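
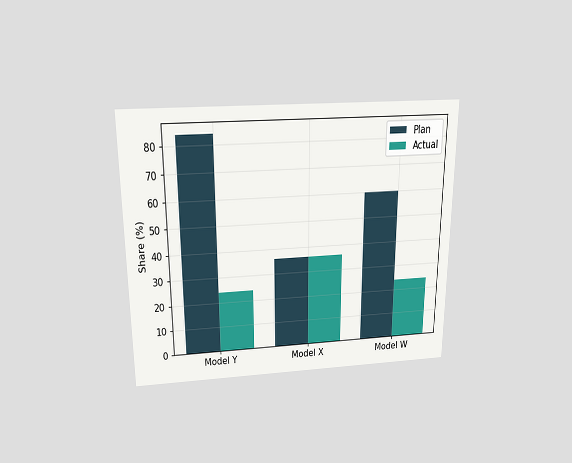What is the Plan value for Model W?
The chart is viewed slightly from above. The Plan bar at Model W reaches 60% on the y-axis.

60%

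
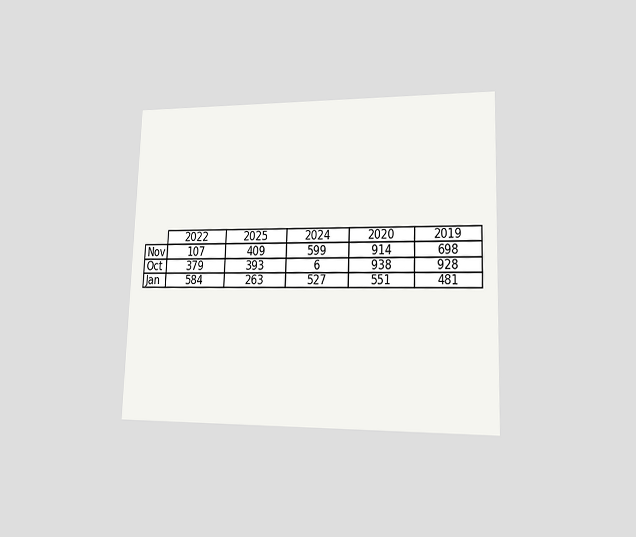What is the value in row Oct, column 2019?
The chart is viewed at a slight angle. The (Oct, 2019) cell reads 928.

928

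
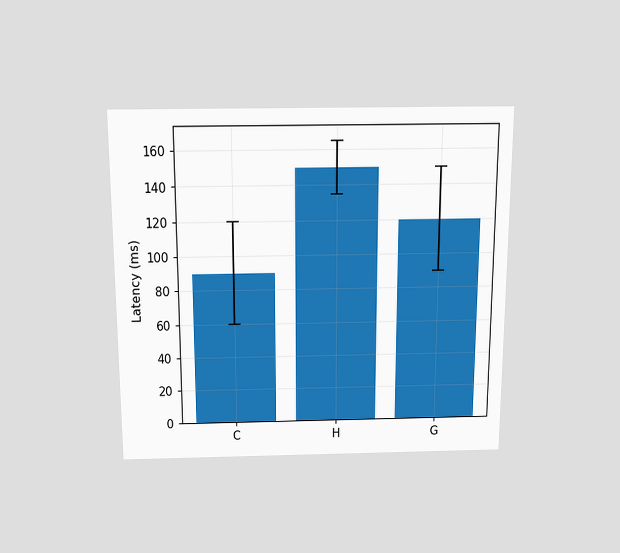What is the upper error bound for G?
150ms

The chart is viewed slightly from above. The G bar's upper whisker reaches 150ms.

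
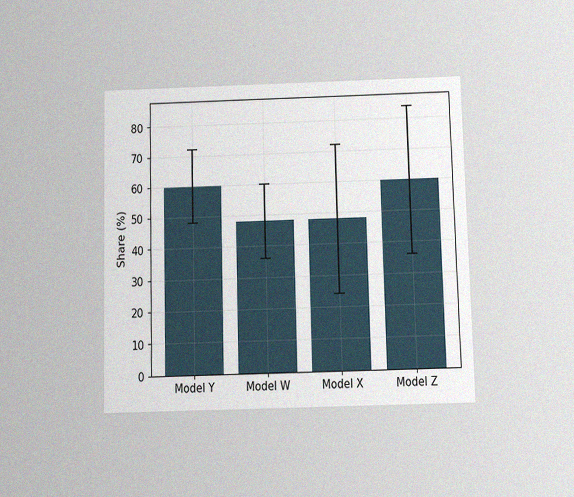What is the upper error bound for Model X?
The chart is viewed slightly from below, with some photo noise. The Model X bar's upper whisker reaches 72%.

72%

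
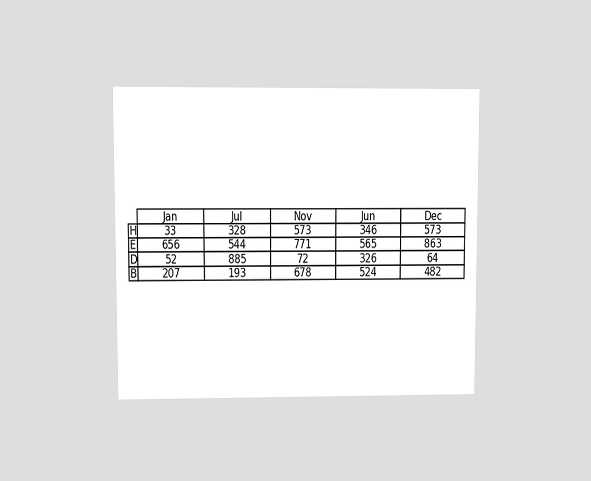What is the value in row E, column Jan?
The chart is viewed at a slight angle. The (E, Jan) cell reads 656.

656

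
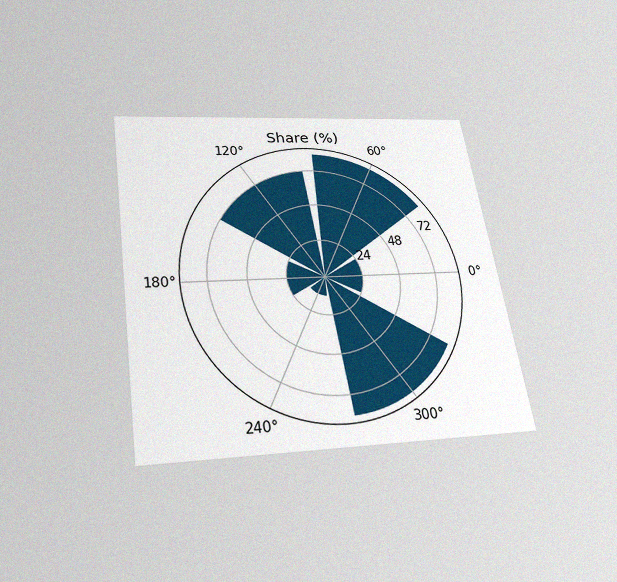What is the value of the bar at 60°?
The chart is tilted about 9° counter-clockwise and viewed slightly from below, with some photo noise. The bar at 60° reaches 84% on the radial axis.

84%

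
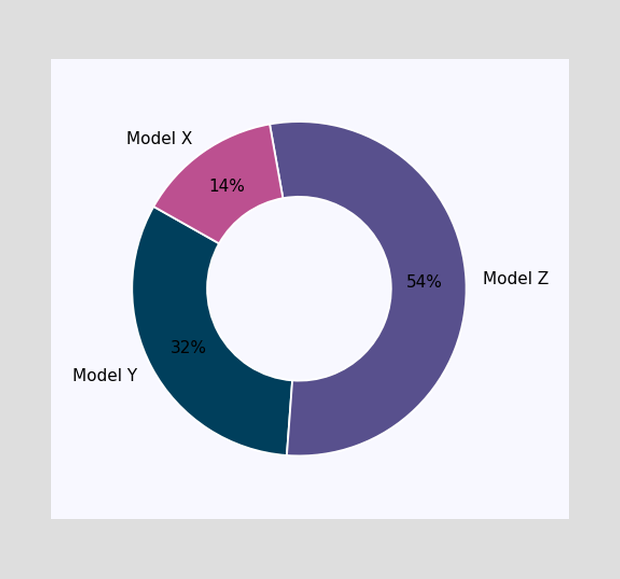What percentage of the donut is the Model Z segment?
54%

The Model Z segment takes up 54% of the ring.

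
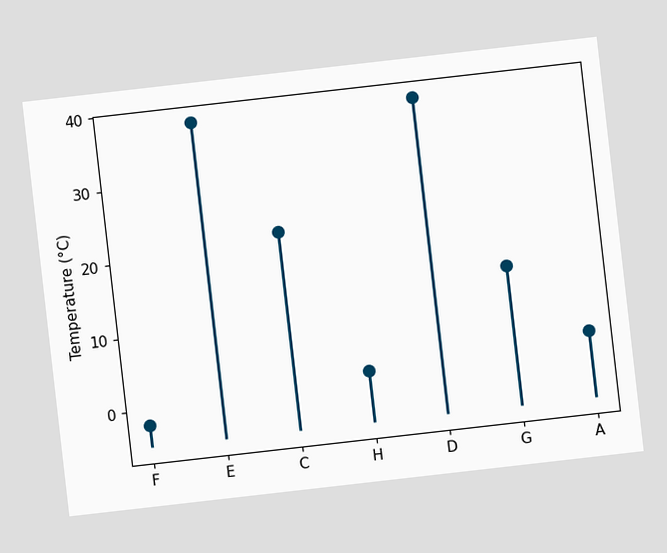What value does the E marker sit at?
38°C

The chart is tilted about 6° counter-clockwise. The E marker sits at 38°C.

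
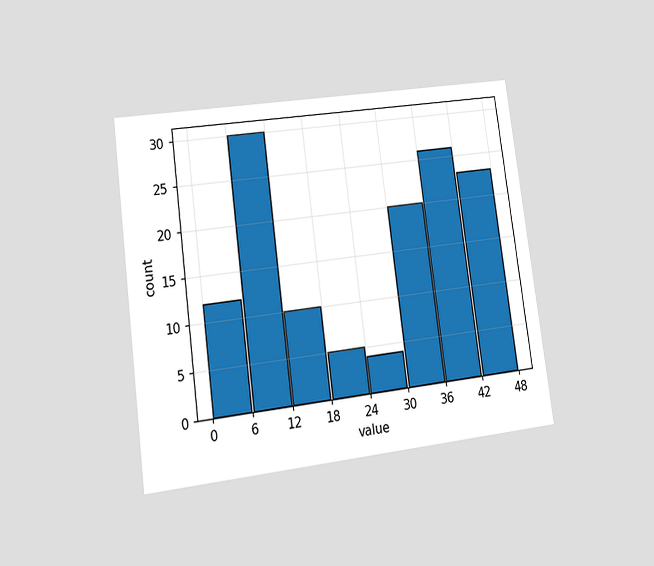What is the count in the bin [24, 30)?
The chart is tilted about 7° counter-clockwise and viewed at a slight angle. The [24, 30) bin has height 4.

4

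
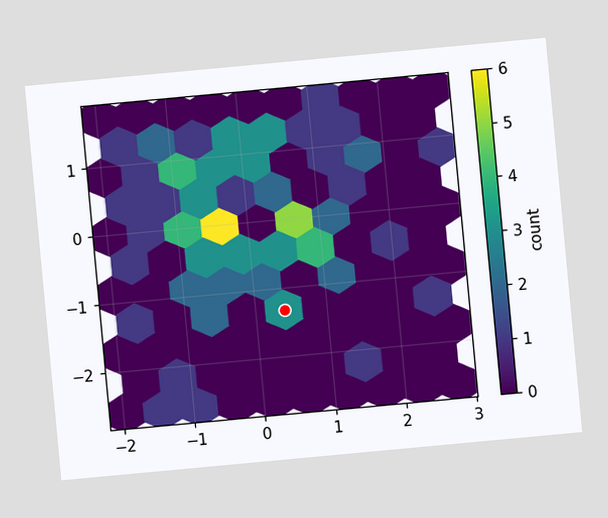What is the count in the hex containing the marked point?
3

The chart is tilted about 5° counter-clockwise. The marked hex reads 3 on the colorbar.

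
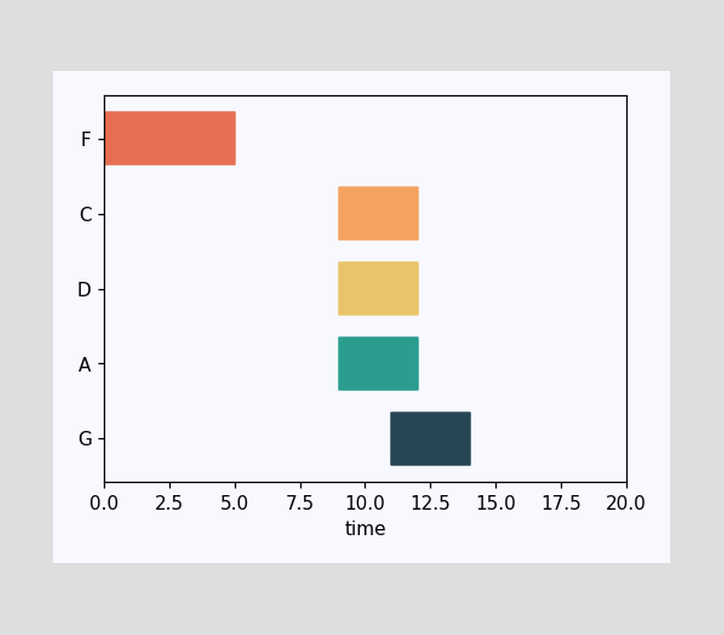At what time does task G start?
11

The G bar begins at t=11.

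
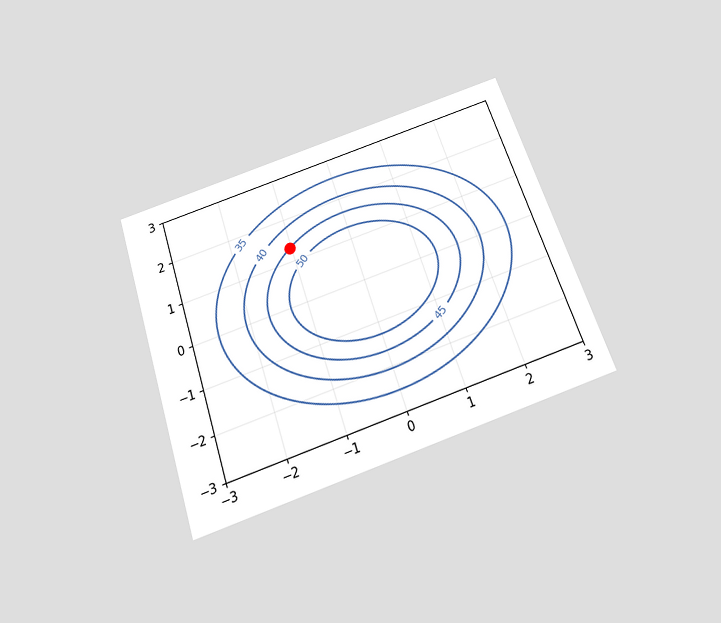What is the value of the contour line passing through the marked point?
The chart is tilted about 18° counter-clockwise and viewed slightly from below. The marked point sits on the contour labelled 45.

45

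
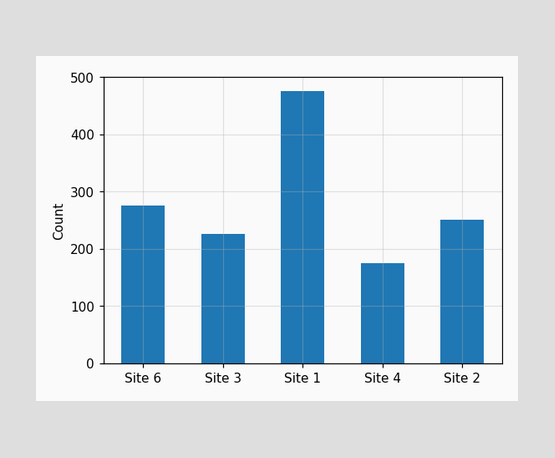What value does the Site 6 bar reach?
275

Reading along the chart's y-axis, the Site 6 bar reaches 275.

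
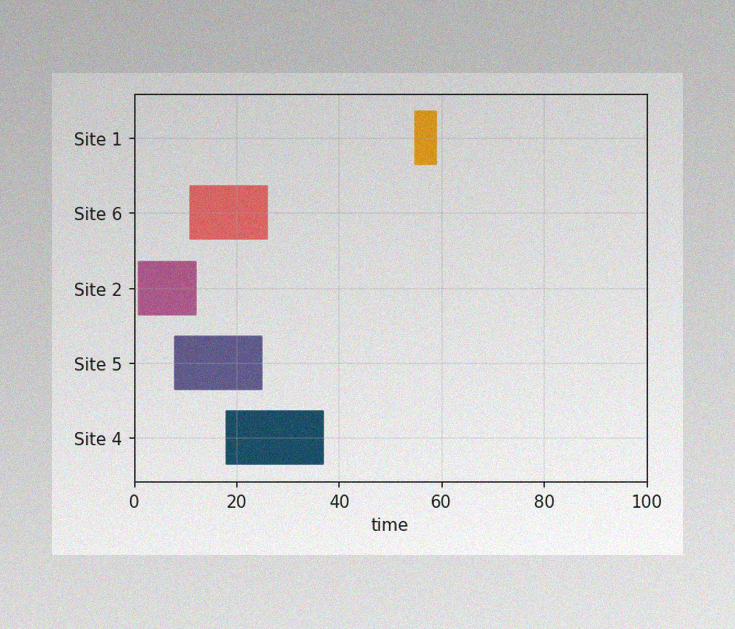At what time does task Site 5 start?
The image has some photo noise and uneven lighting. The Site 5 bar begins at t=8.

8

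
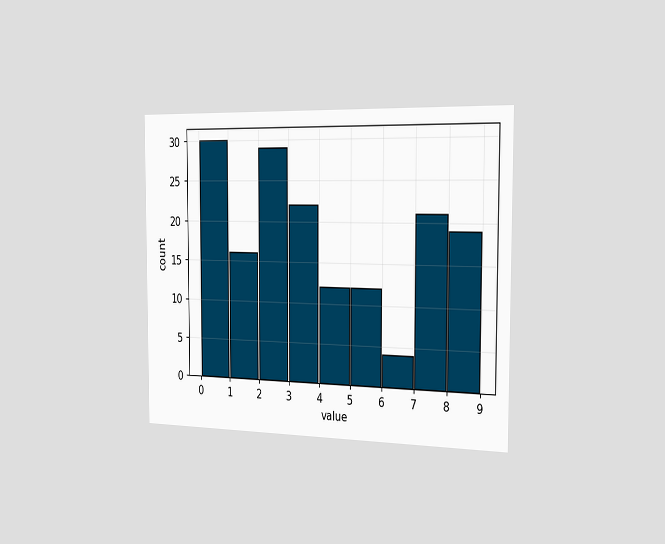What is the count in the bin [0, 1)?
30

The chart is viewed slightly from the right. The [0, 1) bin has height 30.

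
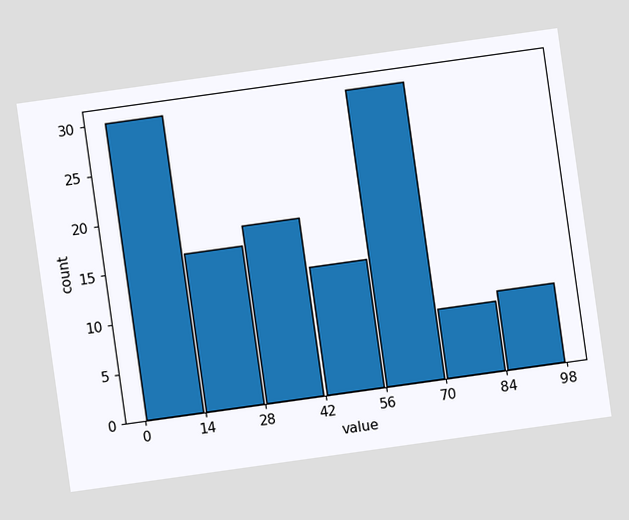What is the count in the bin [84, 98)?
8

The chart is tilted about 8° counter-clockwise. The [84, 98) bin has height 8.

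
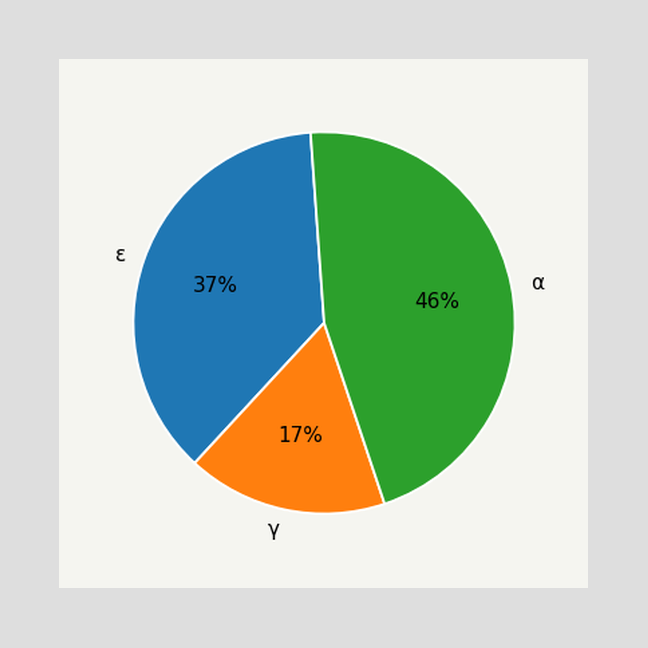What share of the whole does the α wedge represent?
46%

The α slice takes up 46% of the pie.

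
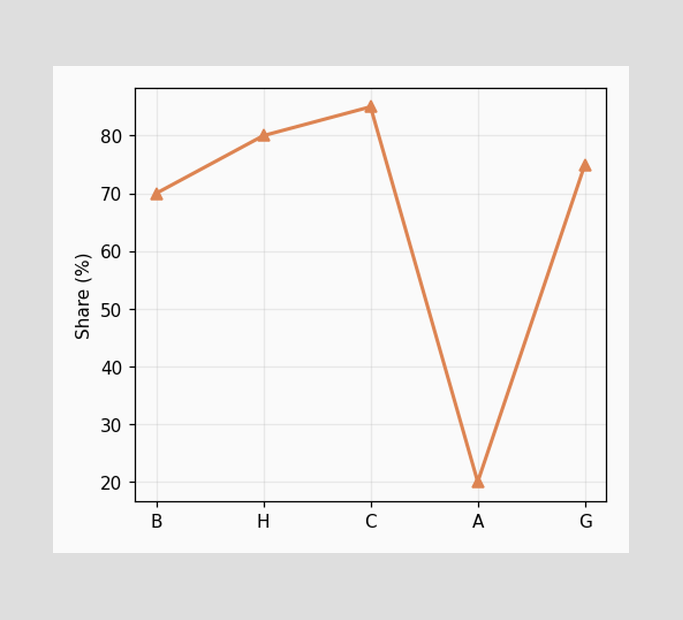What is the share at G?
At G, the line is at 75%.

75%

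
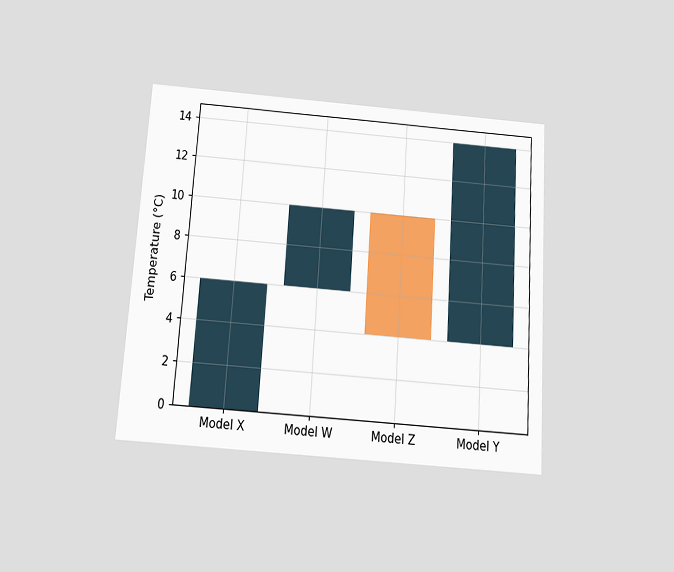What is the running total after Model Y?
14°C

The chart is tilted about 4° clockwise and viewed slightly from below. After Model Y the running total reaches 14°C.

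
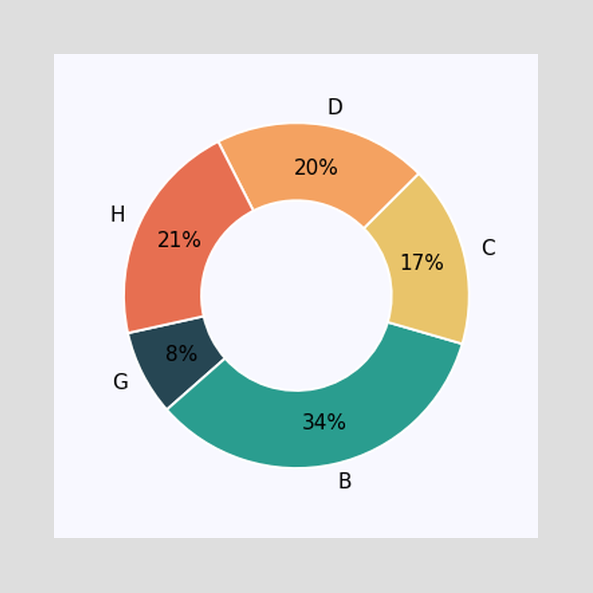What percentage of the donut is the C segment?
17%

The C segment takes up 17% of the ring.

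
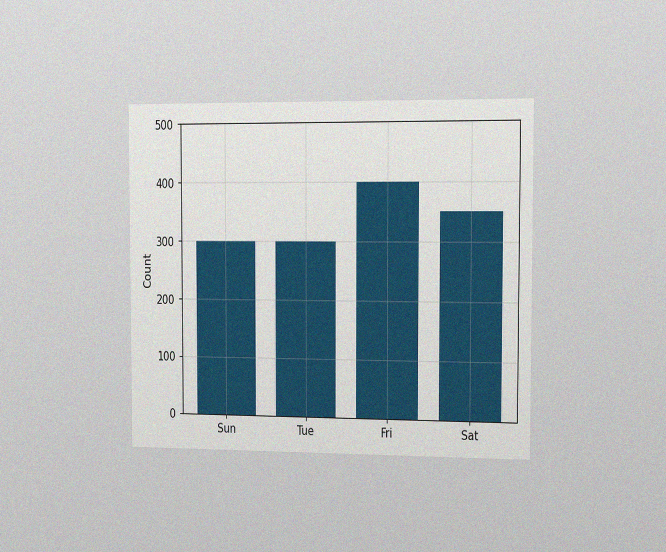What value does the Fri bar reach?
The chart is viewed slightly from the right, with some photo noise. Reading along the chart's y-axis, the Fri bar reaches 400.

400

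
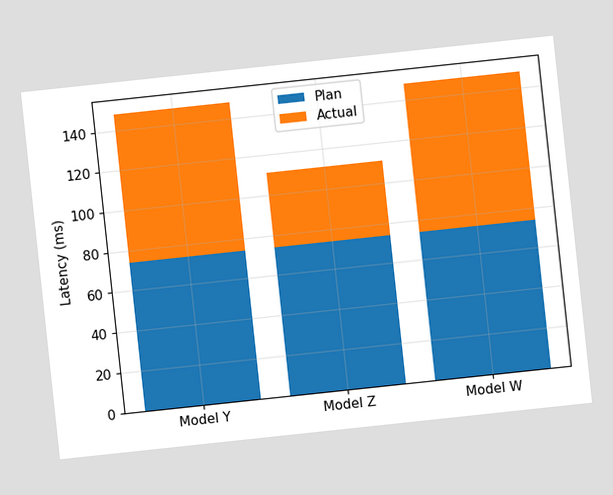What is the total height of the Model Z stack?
111ms

The chart is tilted about 6° counter-clockwise. The Model Z stack's top reaches 111ms on the y-axis.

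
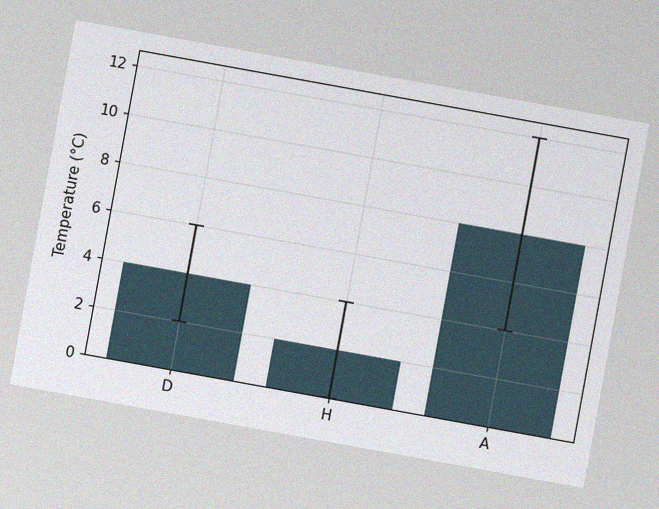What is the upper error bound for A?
The chart is tilted about 10° clockwise, with some photo noise. The A bar's upper whisker reaches 12°C.

12°C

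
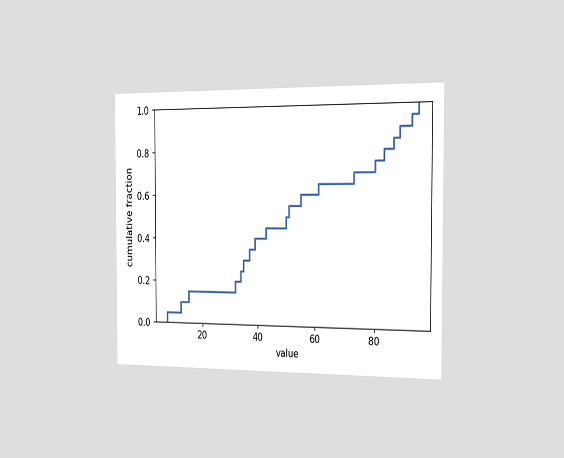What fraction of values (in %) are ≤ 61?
The chart is viewed slightly from the right. At x=61 the ECDF step is at 65%.

65%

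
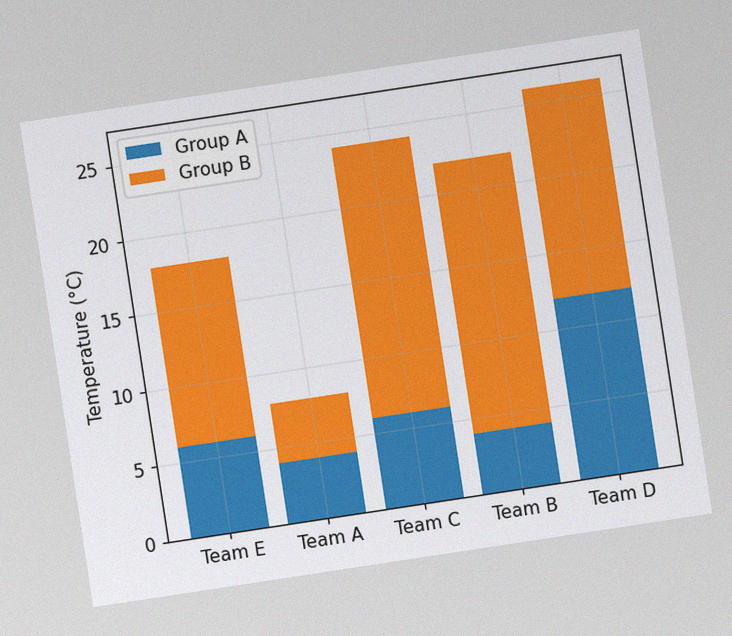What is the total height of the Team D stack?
The chart is tilted about 9° counter-clockwise, with some photo noise. The Team D stack's top reaches 26°C on the y-axis.

26°C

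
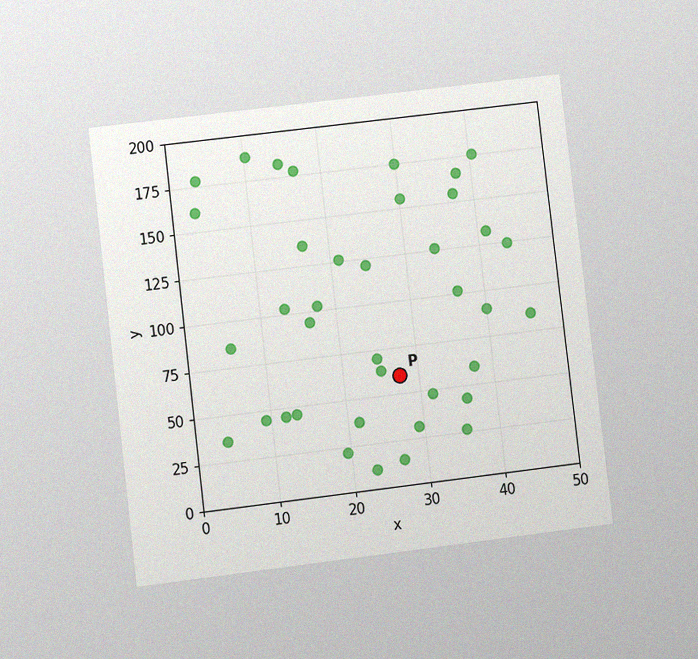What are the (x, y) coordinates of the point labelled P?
(27.5, 60)

The chart is tilted about 7° counter-clockwise and viewed at a slight angle, with some photo noise. Following the gridlines from P to each axis, P sits at (27.5, 60).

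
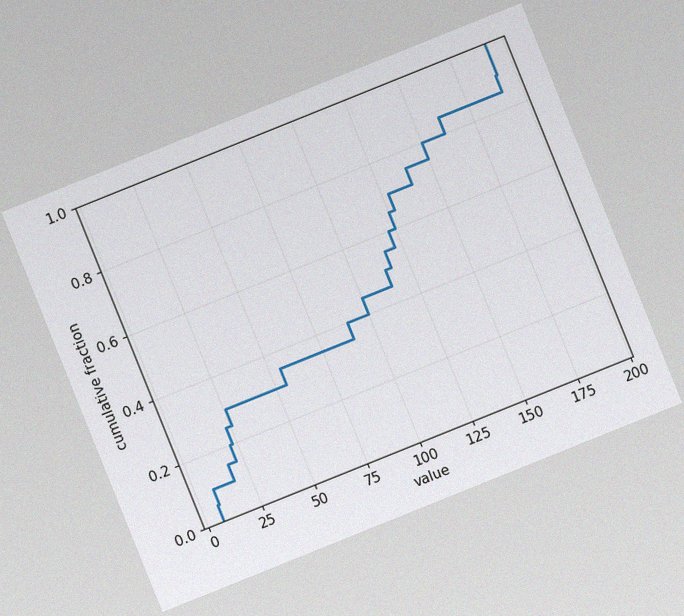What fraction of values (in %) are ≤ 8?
10%

The chart is tilted about 22° counter-clockwise, with some photo noise. At x=8 the ECDF step is at 10%.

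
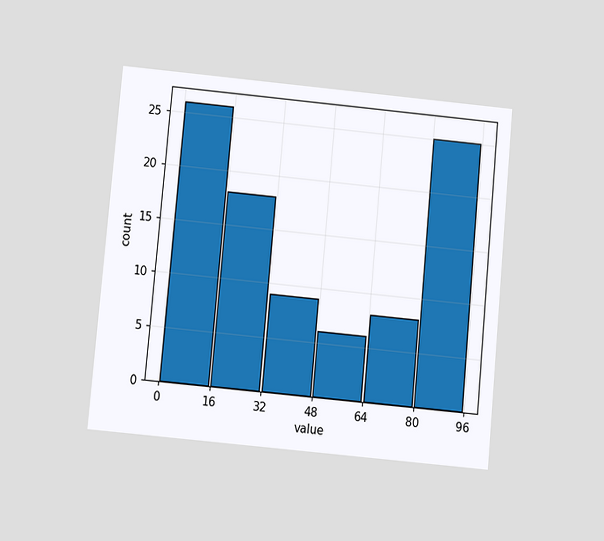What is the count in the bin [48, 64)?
The chart is tilted about 5° clockwise and viewed slightly from below. The [48, 64) bin has height 6.

6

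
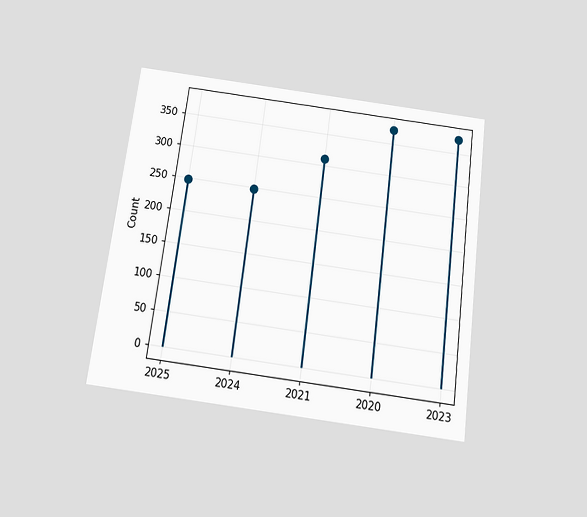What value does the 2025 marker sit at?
The chart is tilted about 7° clockwise and viewed slightly from below. The 2025 marker sits at 248.

248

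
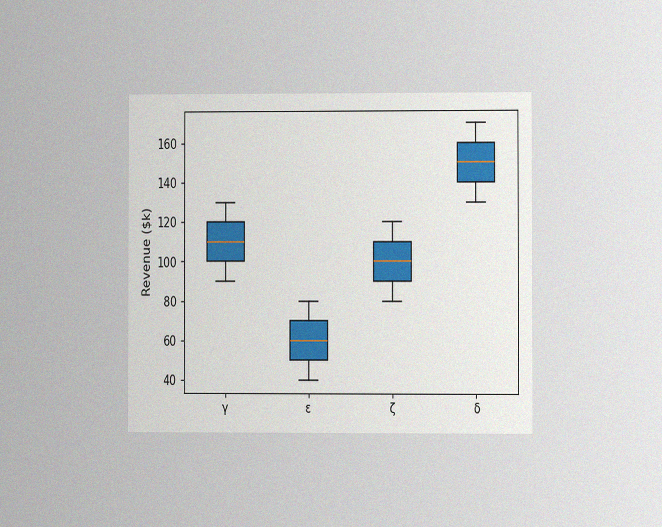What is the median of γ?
The chart is viewed at a slight angle, with some photo noise. The median line in the γ box sits at $110k.

$110k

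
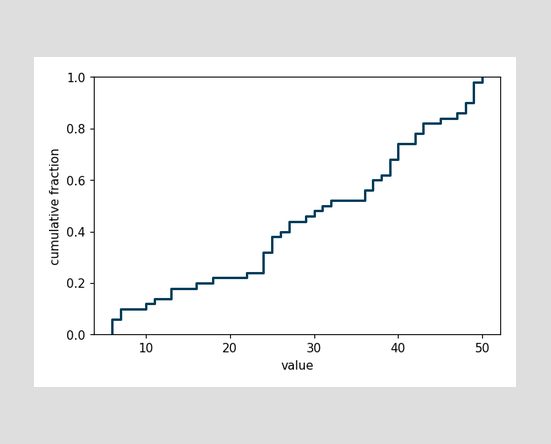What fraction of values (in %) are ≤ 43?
82%

At x=43 the ECDF step is at 82%.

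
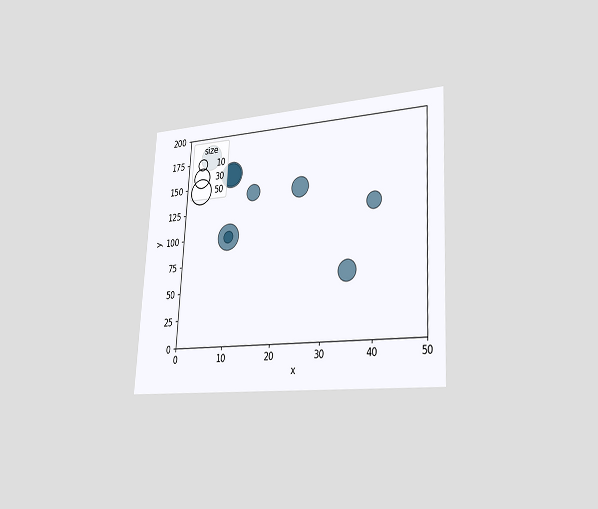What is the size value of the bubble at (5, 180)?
The chart is tilted about 3° clockwise and viewed slightly from the right. Matching the bubble at (5, 180) against the size legend gives 50.

50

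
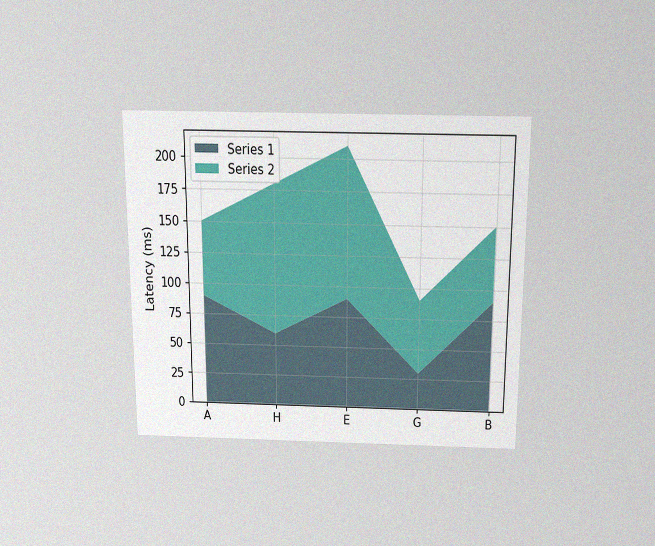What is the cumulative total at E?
The chart is viewed slightly from above, with some photo noise. The stacked total at E reaches 210ms.

210ms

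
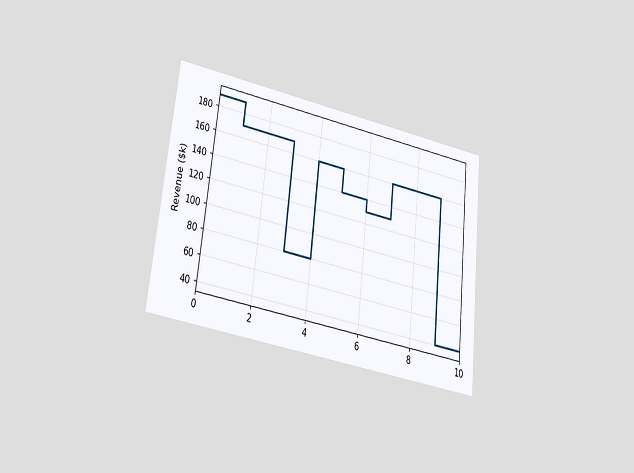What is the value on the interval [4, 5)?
$160k

The chart is tilted about 6° clockwise and viewed slightly from below. On [4, 5) the step sits at $160k.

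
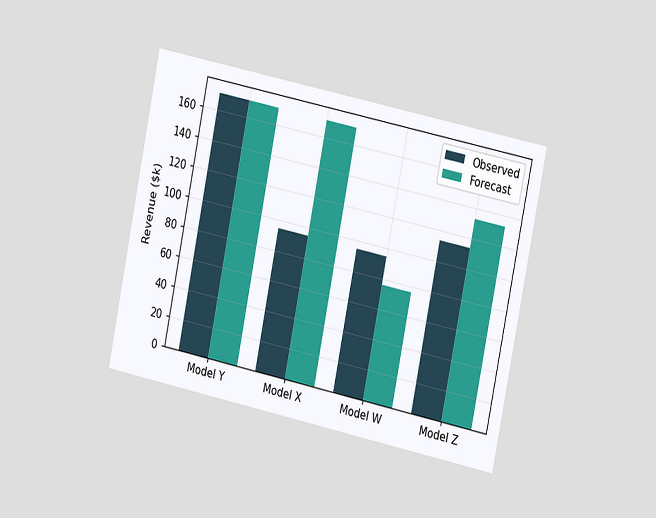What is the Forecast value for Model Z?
$133k

The chart is tilted about 12° clockwise and viewed slightly from the right. The Forecast bar at Model Z reaches $133k on the y-axis.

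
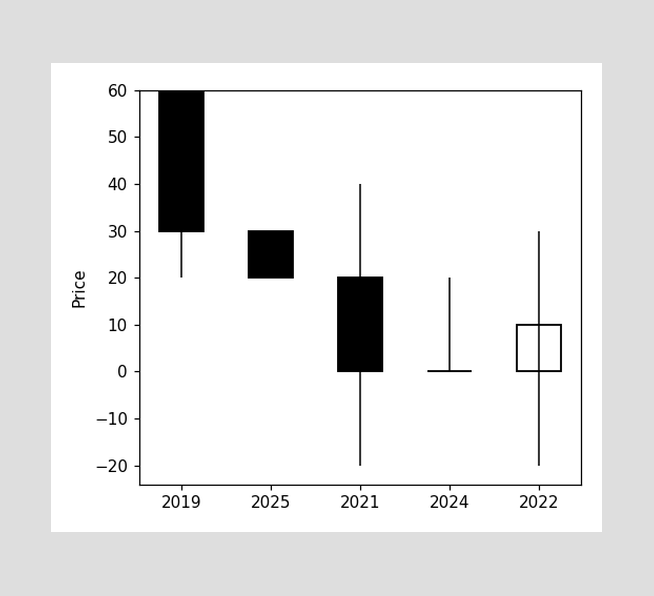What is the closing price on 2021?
0

The 2021 candle closes at 0.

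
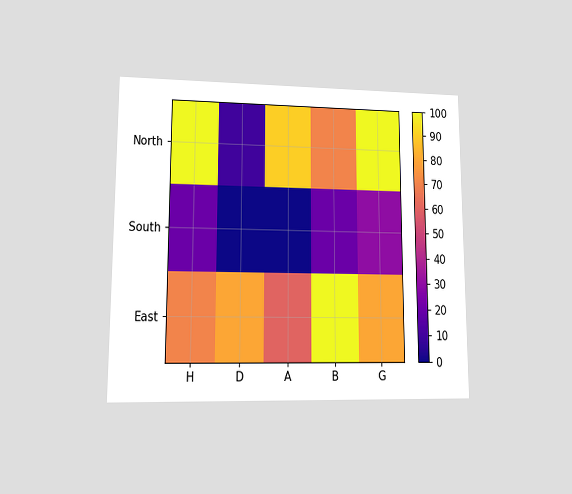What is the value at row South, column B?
The chart is viewed at a slight angle. Matching cell (South, B) against the colorbar gives 20.

20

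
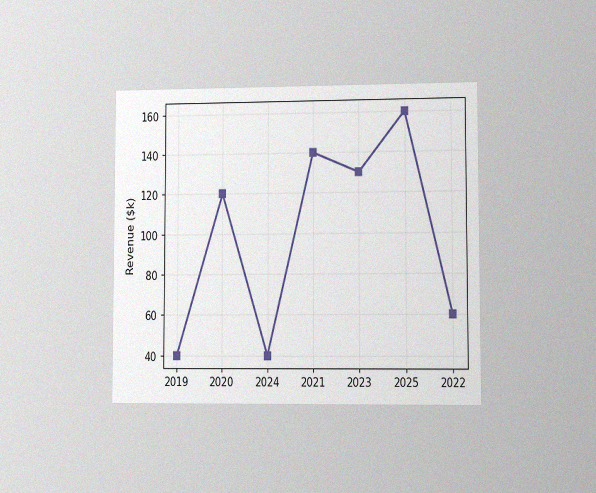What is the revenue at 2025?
The chart is viewed at a slight angle, with some photo noise. At 2025, the line is at $160k.

$160k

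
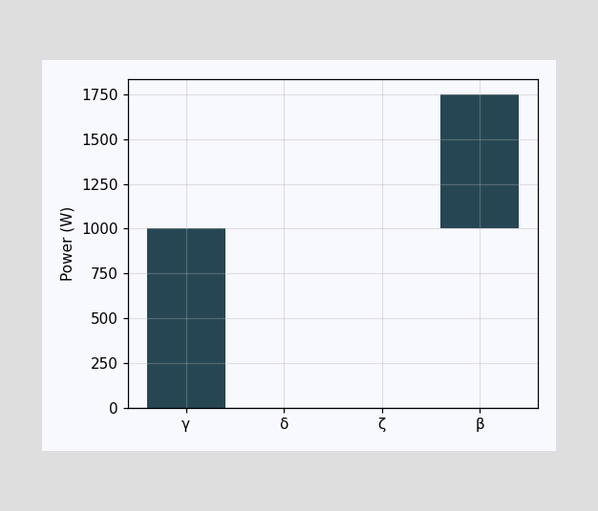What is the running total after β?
After β the running total reaches 1750W.

1750W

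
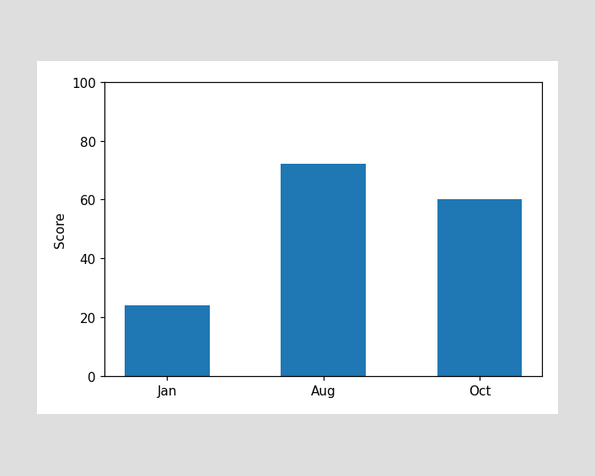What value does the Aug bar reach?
72

Reading along the chart's y-axis, the Aug bar reaches 72.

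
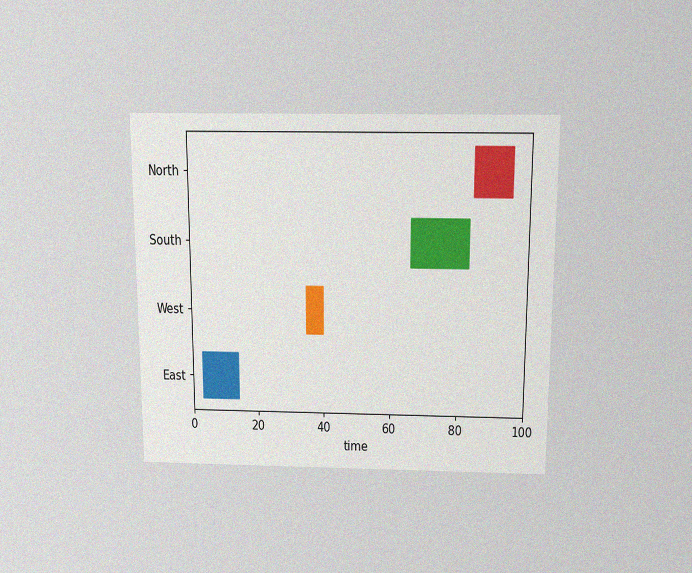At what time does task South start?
The chart is viewed slightly from above, with some photo noise. The South bar begins at t=66.

66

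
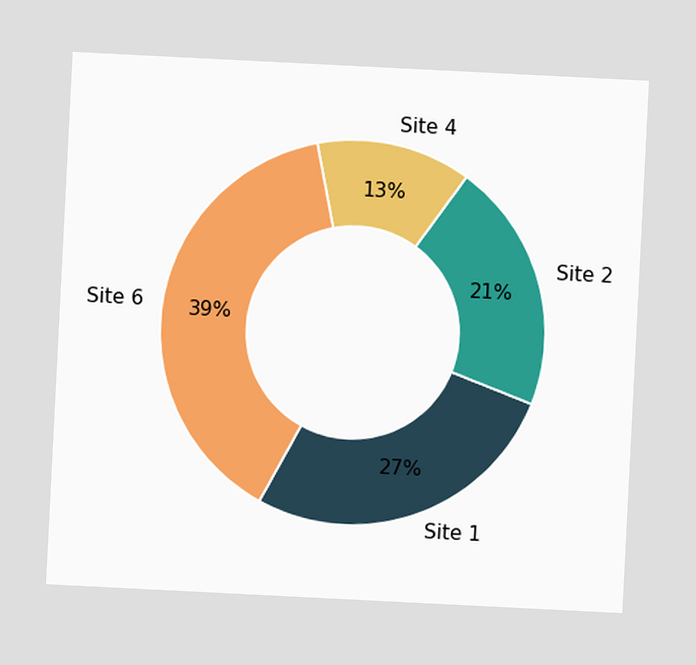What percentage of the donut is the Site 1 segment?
27%

The chart is tilted about 3° clockwise. The Site 1 segment takes up 27% of the ring.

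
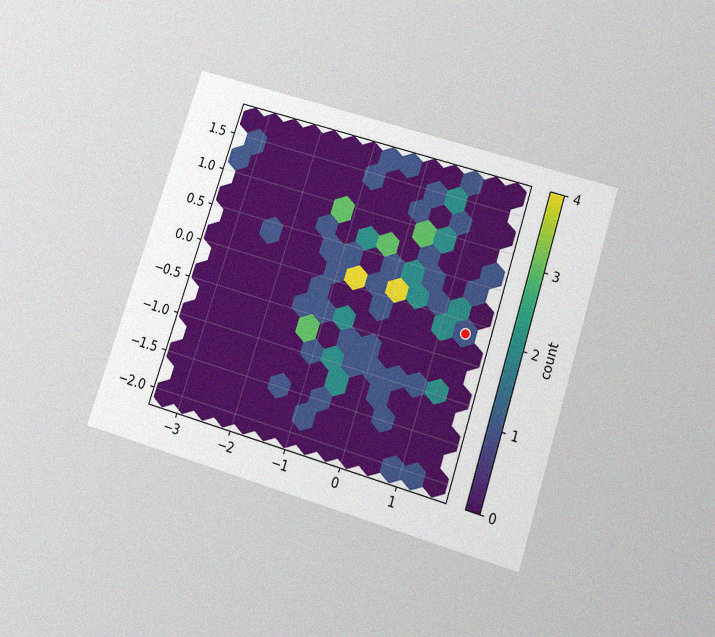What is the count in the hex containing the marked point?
1

The chart is tilted about 18° clockwise and viewed slightly from below, with some photo noise. The marked hex reads 1 on the colorbar.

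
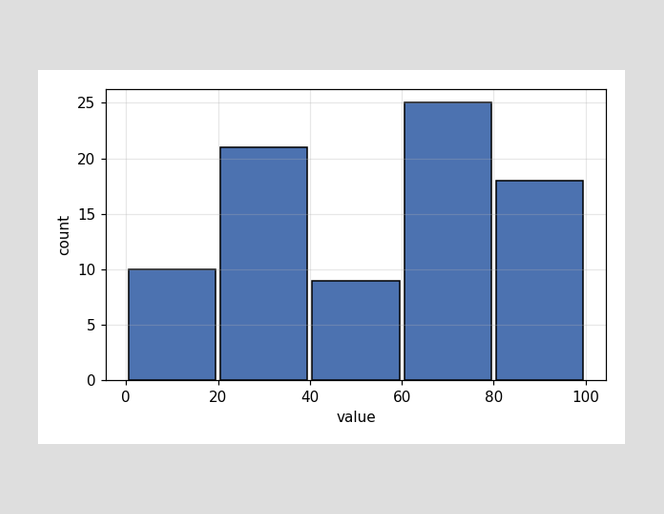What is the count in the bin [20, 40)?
The [20, 40) bin has height 21.

21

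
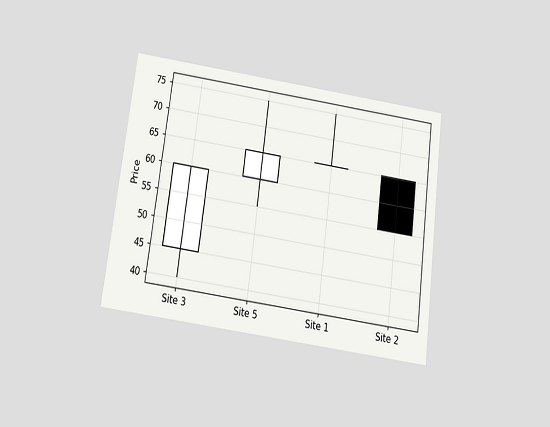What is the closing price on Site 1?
The chart is tilted about 8° clockwise and viewed slightly from below. The Site 1 candle closes at 65.

65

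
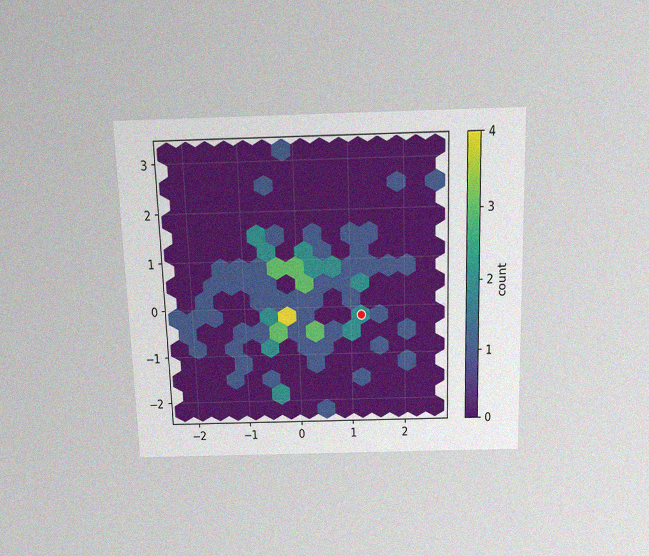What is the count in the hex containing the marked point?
2

The chart is viewed slightly from above, with some photo noise. The marked hex reads 2 on the colorbar.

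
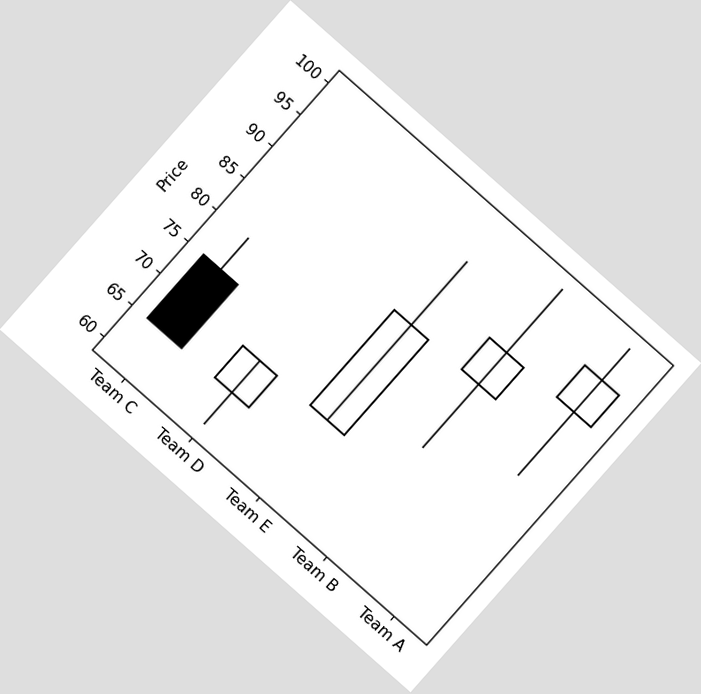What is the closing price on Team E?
The chart is tilted about 41° clockwise. The Team E candle closes at 85.

85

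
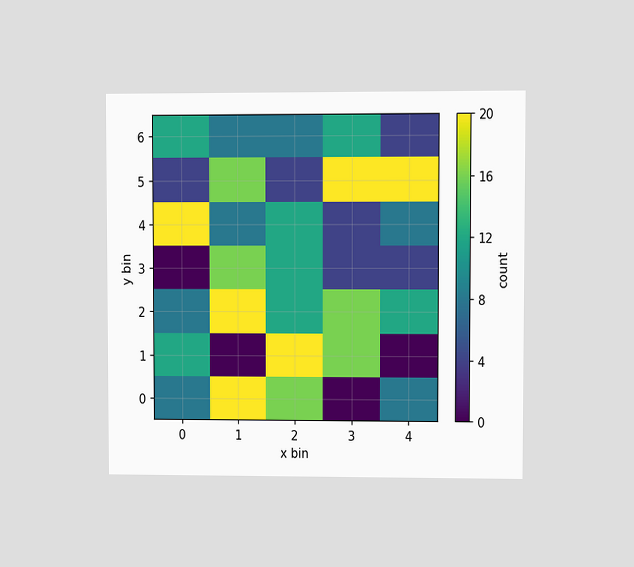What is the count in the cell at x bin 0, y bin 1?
The chart is viewed at a slight angle. Matching the cell (0, 1) against the colorbar gives 12.

12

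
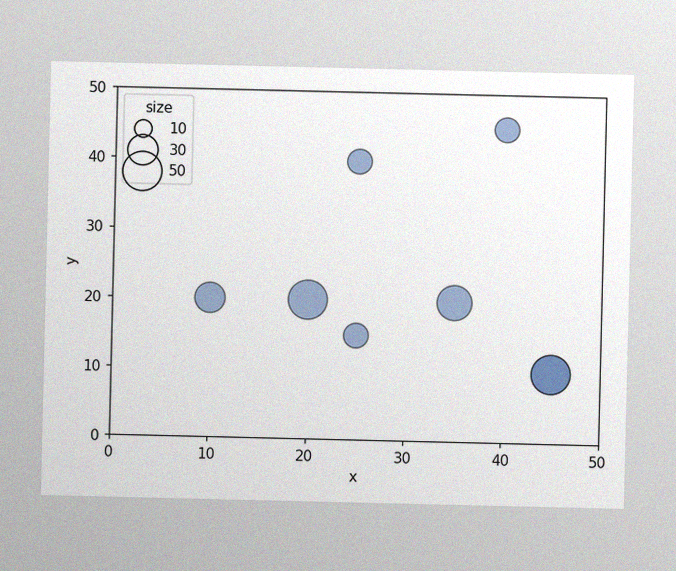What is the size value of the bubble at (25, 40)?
The image has some photo noise and uneven lighting. Matching the bubble at (25, 40) against the size legend gives 20.

20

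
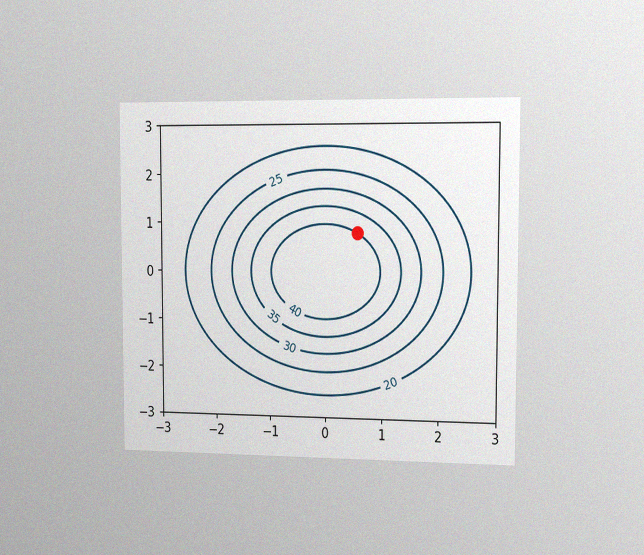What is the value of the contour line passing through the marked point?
The chart is viewed slightly from the right, with some photo noise. The marked point sits on the contour labelled 40.

40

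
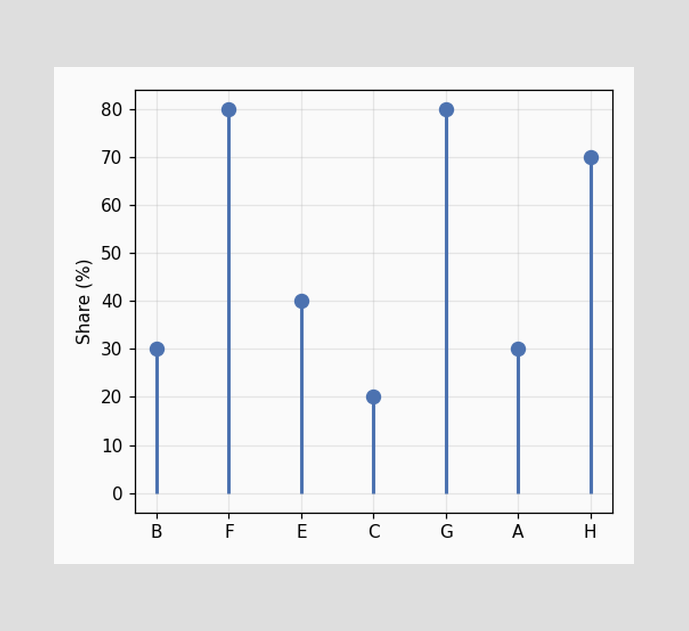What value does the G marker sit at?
80%

The G marker sits at 80%.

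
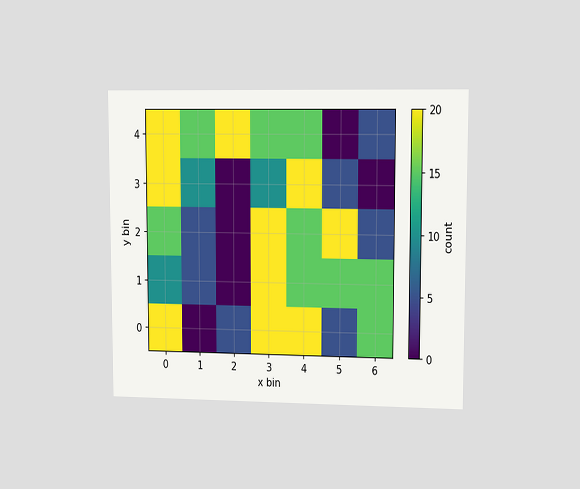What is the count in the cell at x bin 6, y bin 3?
0

The chart is viewed at a slight angle. Matching the cell (6, 3) against the colorbar gives 0.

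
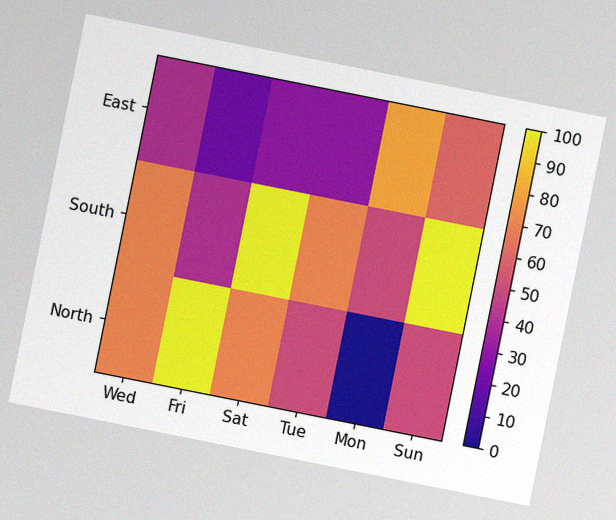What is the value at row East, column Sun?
The chart is tilted about 11° clockwise, with some photo noise. Matching cell (East, Sun) against the colorbar gives 60.

60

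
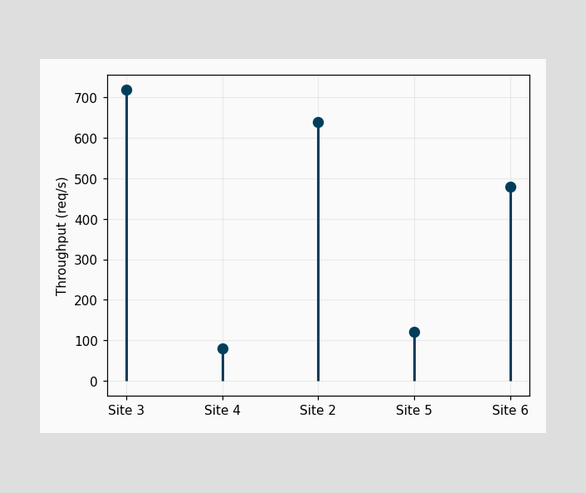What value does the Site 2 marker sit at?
The Site 2 marker sits at 640req/s.

640req/s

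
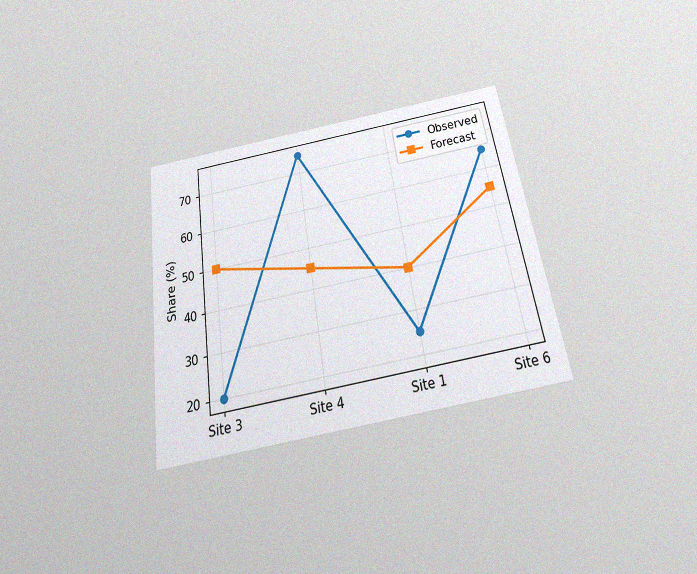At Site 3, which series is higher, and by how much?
Forecast, by 30%

The chart is tilted about 9° counter-clockwise and viewed slightly from below, with some photo noise. At Site 3, Forecast sits above the other line by 30%.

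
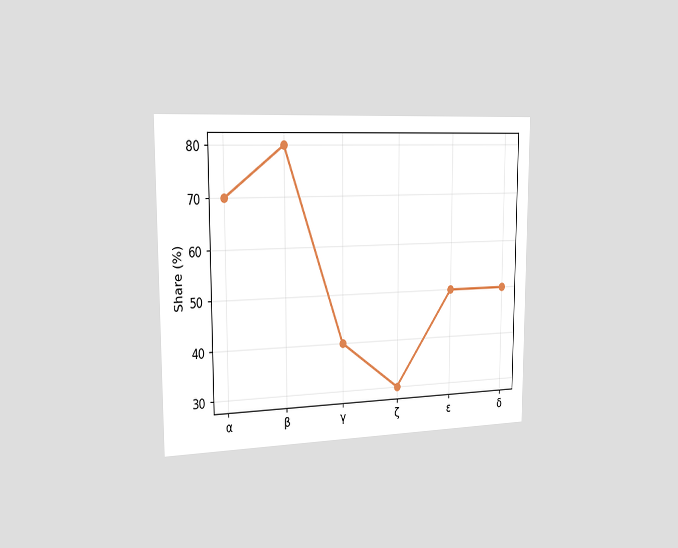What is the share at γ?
The chart is viewed slightly from the left. At γ, the line is at 40%.

40%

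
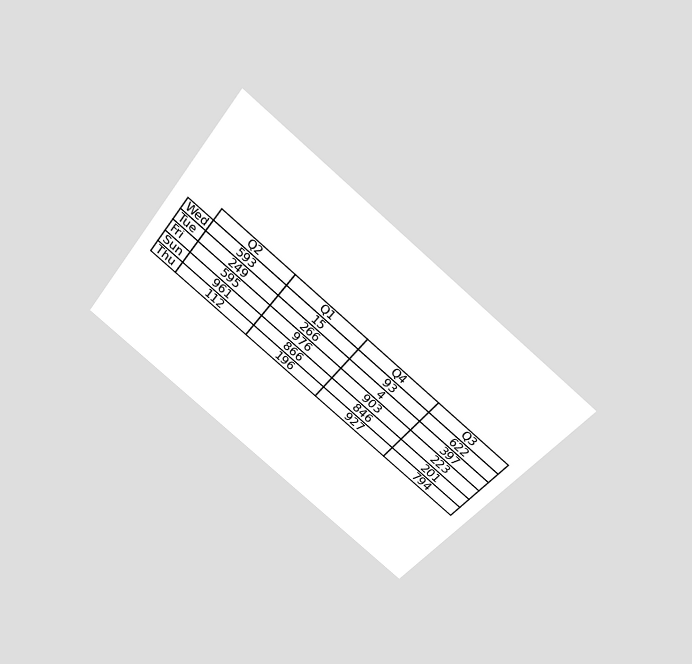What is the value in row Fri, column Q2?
The chart is tilted about 38° clockwise and viewed slightly from above. The (Fri, Q2) cell reads 595.

595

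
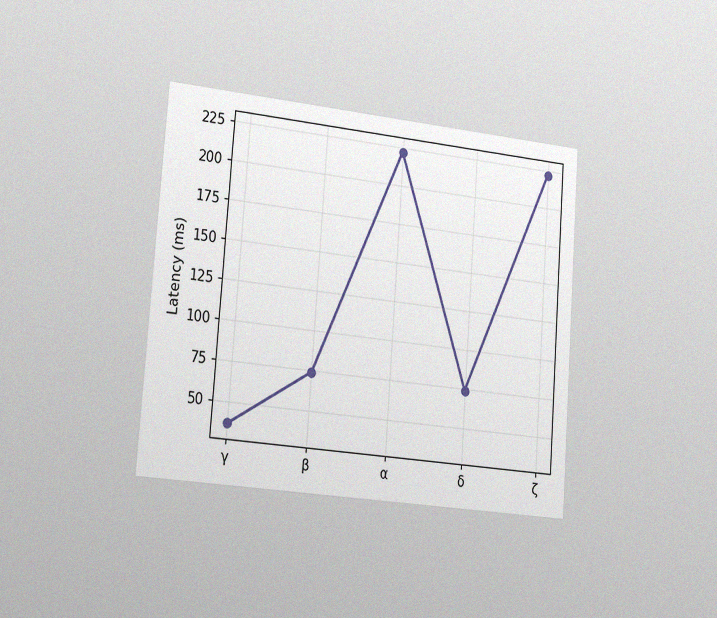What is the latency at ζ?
The chart is tilted about 4° clockwise and viewed slightly from the left, with some photo noise. At ζ, the line is at 222ms.

222ms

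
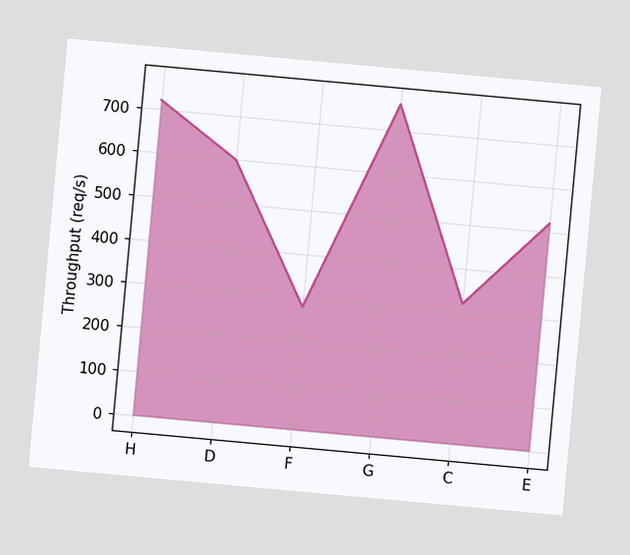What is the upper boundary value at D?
The chart is tilted about 5° clockwise. At D the upper boundary is at 600req/s.

600req/s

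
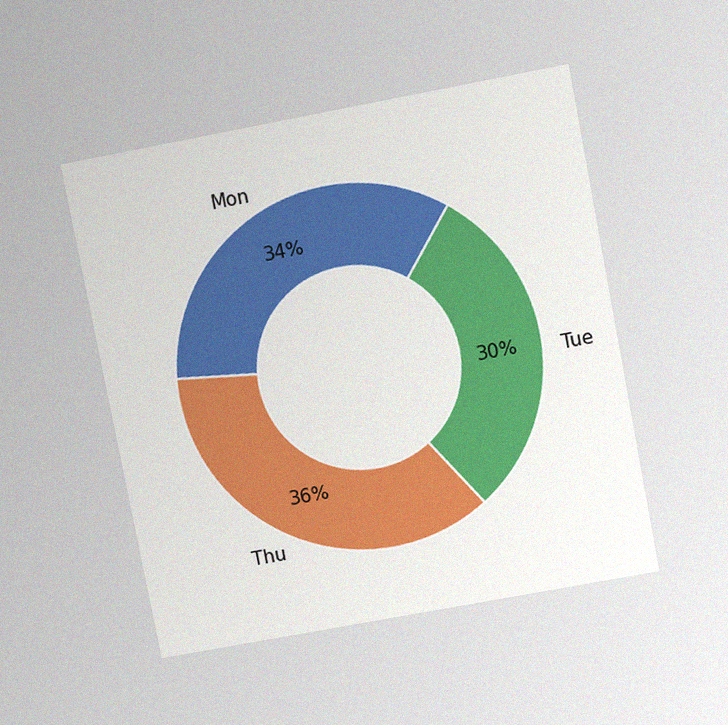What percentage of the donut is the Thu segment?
The chart is tilted about 11° counter-clockwise and viewed slightly from above, with some photo noise. The Thu segment takes up 36% of the ring.

36%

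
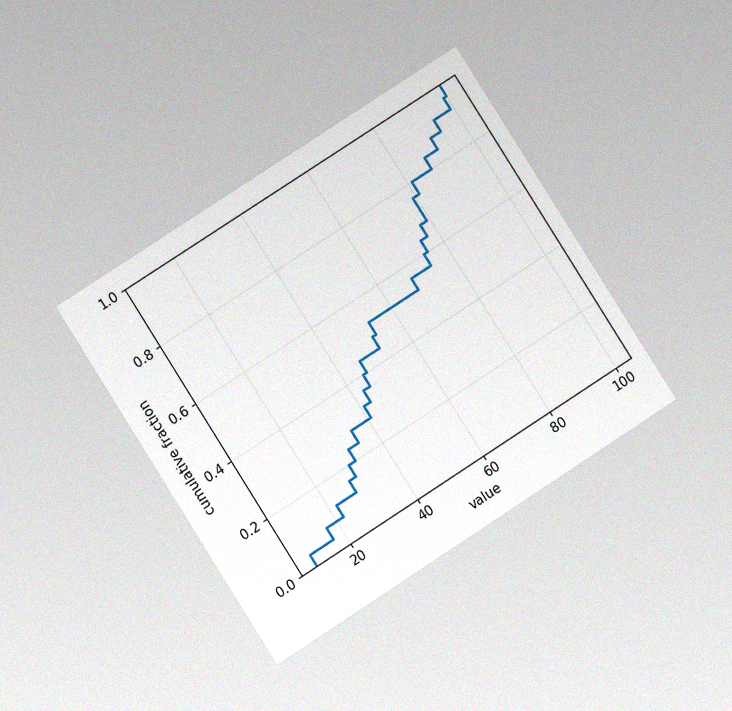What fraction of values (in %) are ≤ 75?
The chart is tilted about 33° counter-clockwise and viewed at a slight angle, with some photo noise. At x=75 the ECDF step is at 64%.

64%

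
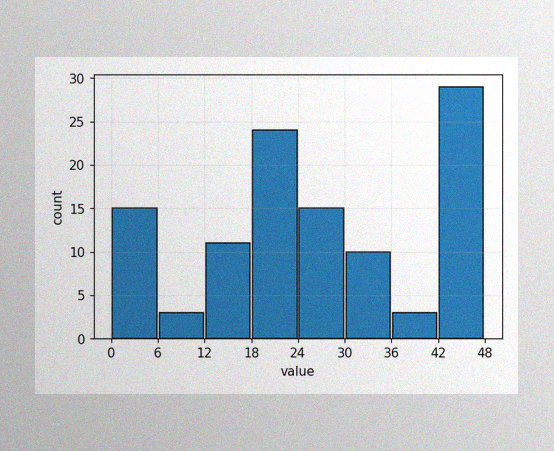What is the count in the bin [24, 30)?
The image has some photo noise and uneven lighting. The [24, 30) bin has height 15.

15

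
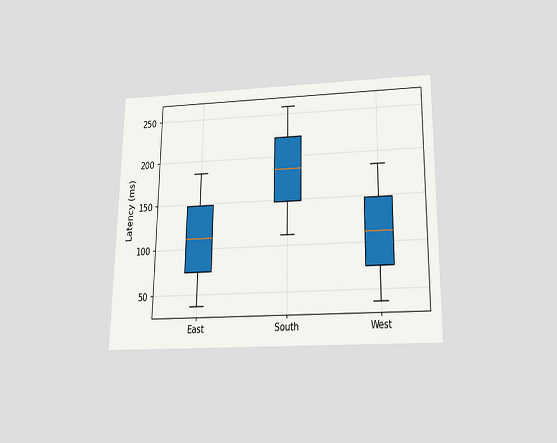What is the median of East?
111ms

The chart is viewed slightly from below. The median line in the East box sits at 111ms.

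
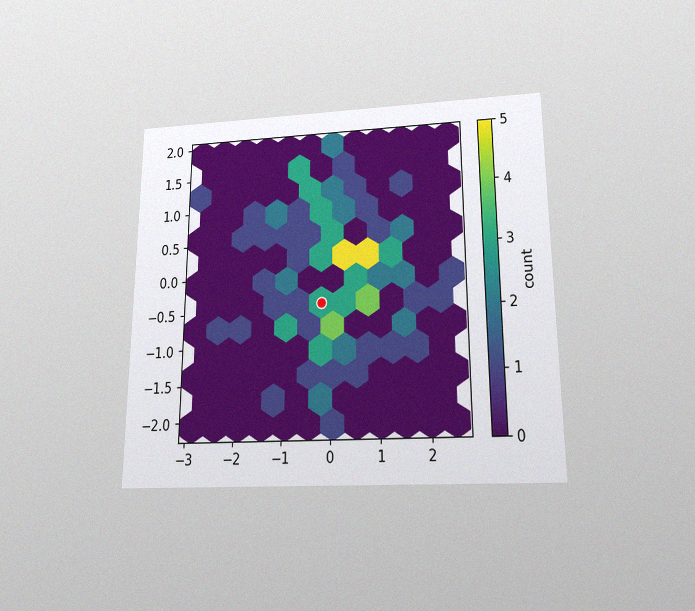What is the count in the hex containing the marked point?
3

The chart is viewed slightly from below, with some photo noise. The marked hex reads 3 on the colorbar.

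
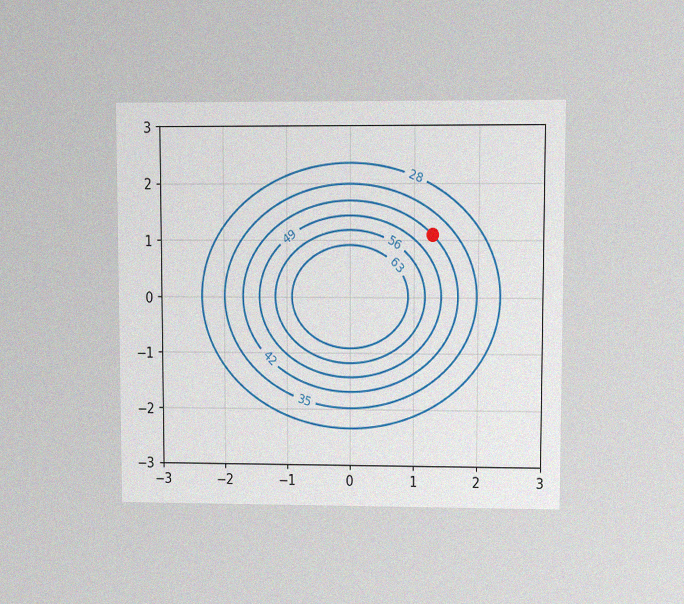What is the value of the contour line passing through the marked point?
The chart is viewed at a slight angle, with some photo noise. The marked point sits on the contour labelled 42.

42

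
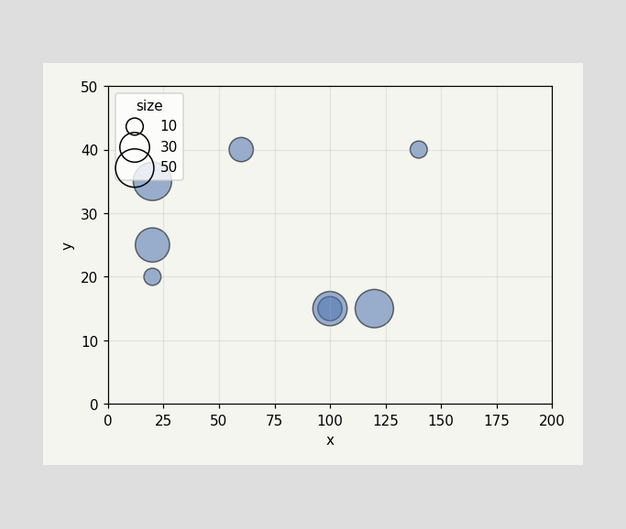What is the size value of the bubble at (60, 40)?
20

Matching the bubble at (60, 40) against the size legend gives 20.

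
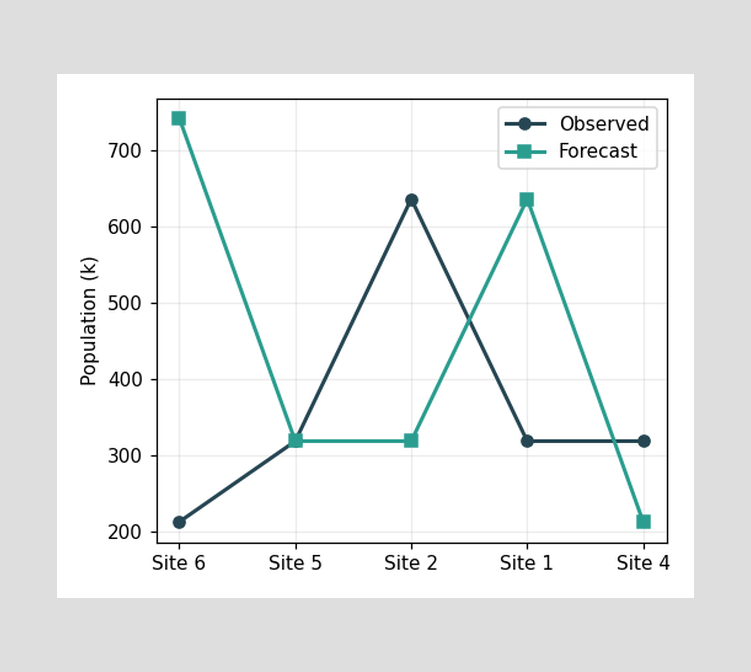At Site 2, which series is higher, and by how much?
Observed, by 318k

At Site 2, Observed sits above the other line by 318k.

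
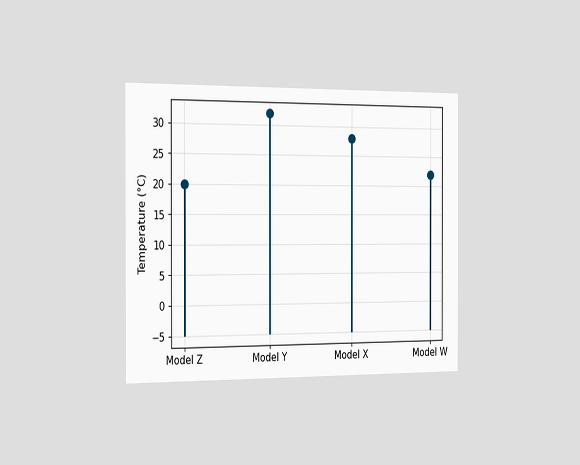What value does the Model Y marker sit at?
The chart is viewed slightly from the left. The Model Y marker sits at 32°C.

32°C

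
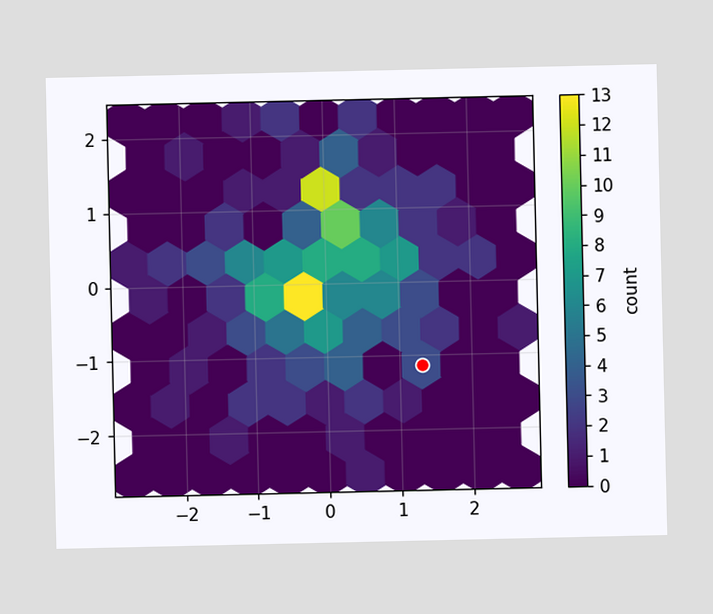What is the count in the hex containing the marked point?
The marked hex reads 3 on the colorbar.

3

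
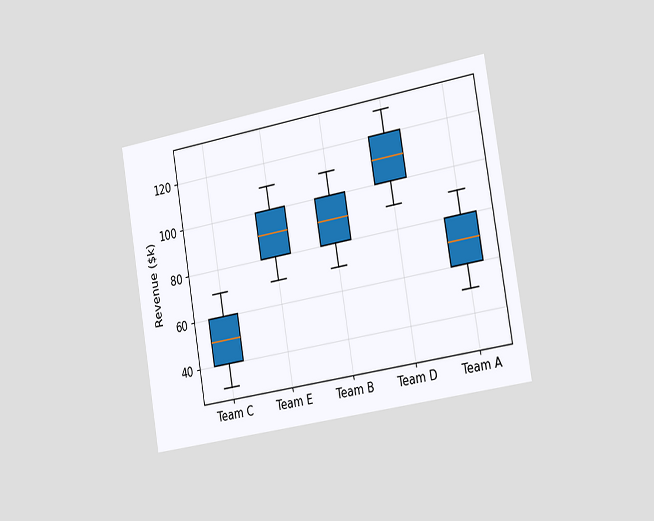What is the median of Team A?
The chart is tilted about 10° counter-clockwise and viewed slightly from the right. The median line in the Team A box sits at $70k.

$70k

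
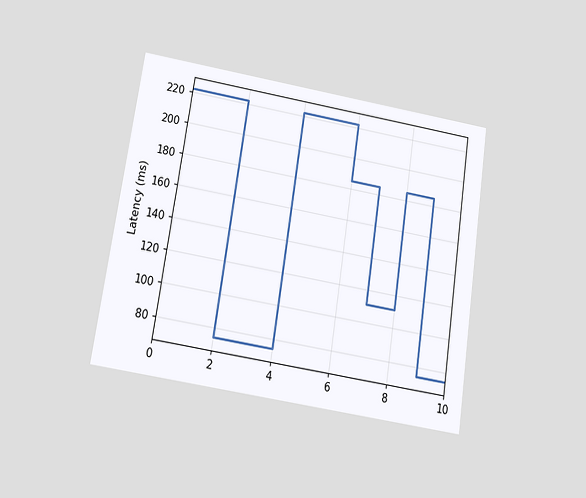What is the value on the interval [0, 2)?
The chart is tilted about 9° clockwise and viewed slightly from below. On [0, 2) the step sits at 222ms.

222ms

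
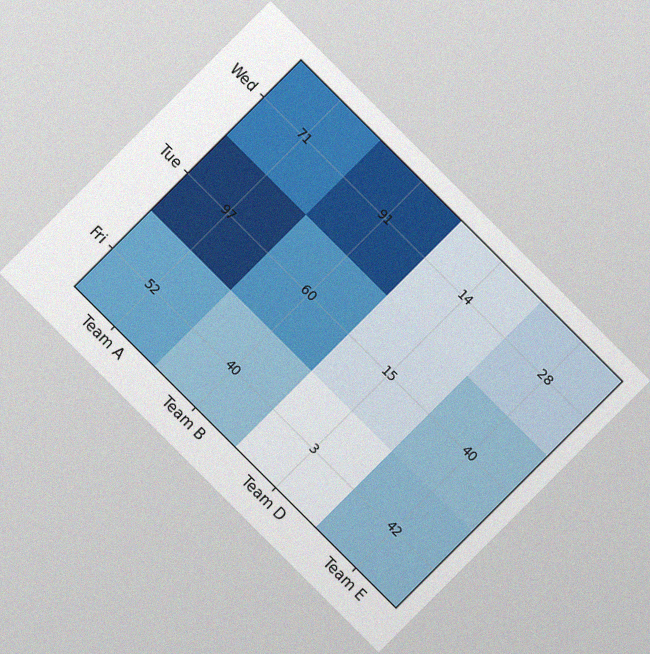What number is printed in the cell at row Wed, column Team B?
The chart is tilted about 45° clockwise, with some photo noise. The (Wed, Team B) cell reads 91.

91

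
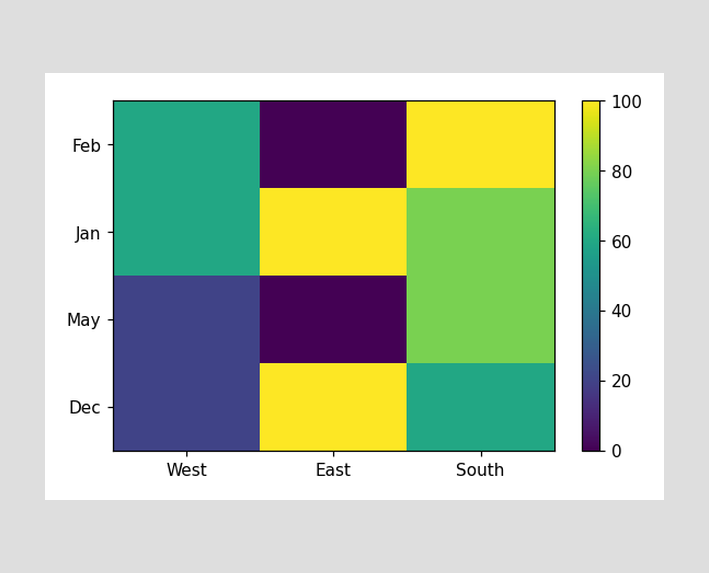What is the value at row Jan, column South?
Matching cell (Jan, South) against the colorbar gives 80.

80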